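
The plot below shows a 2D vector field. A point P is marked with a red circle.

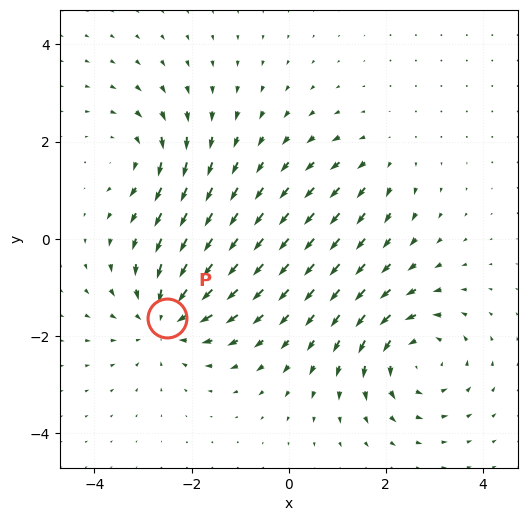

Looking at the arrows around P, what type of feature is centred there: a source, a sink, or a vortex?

At P (-2.5, -1.6) the arrows converge inward. Divergence about -5, curl ≈0 — negative divergence with near-zero curl is a sink.

sink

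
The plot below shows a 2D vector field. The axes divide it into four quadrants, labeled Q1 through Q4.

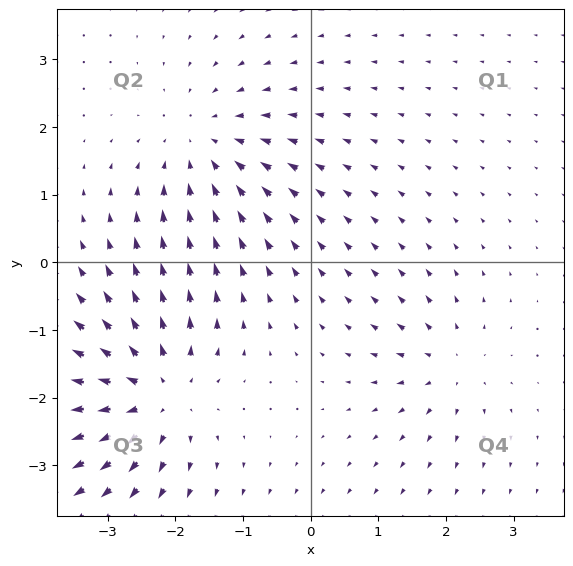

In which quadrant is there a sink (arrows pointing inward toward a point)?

The sink sits at approximately (-1.6, 1.7), which lies in quadrant Q2. The divergence there is about -4, negative as expected for a sink.

Q2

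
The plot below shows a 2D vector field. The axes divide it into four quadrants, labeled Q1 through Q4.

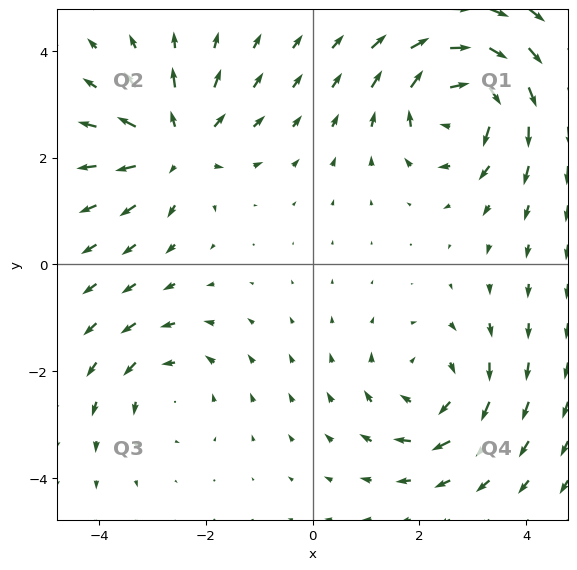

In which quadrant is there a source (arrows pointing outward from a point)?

The source sits at approximately (-2.6, 2.2), which lies in quadrant Q2. The divergence there is about +4, positive as expected for a source.

Q2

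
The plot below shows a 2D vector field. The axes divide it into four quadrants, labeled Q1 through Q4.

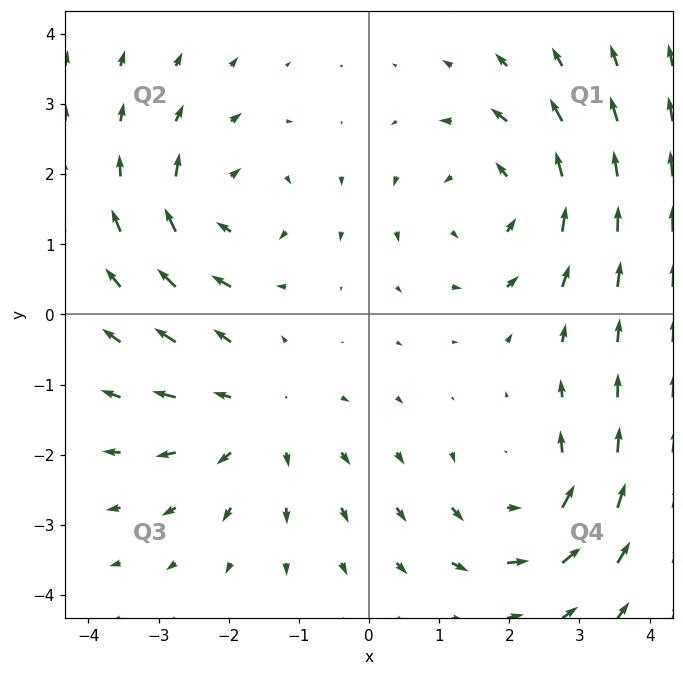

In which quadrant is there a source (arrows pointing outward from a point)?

The source sits at approximately (-1.6, -1.4), which lies in quadrant Q3. The divergence there is about +3, positive as expected for a source.

Q3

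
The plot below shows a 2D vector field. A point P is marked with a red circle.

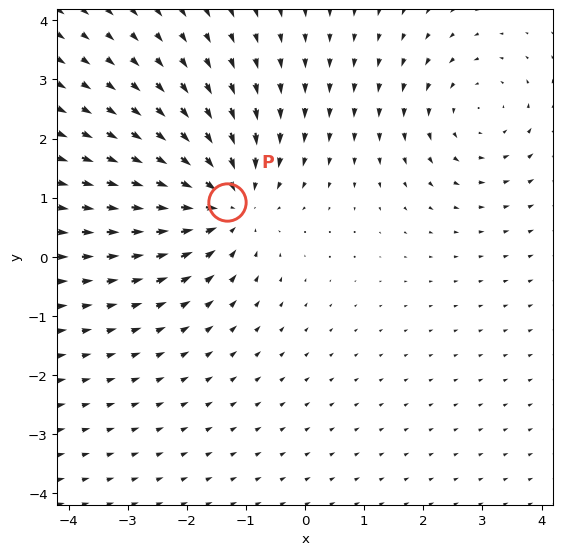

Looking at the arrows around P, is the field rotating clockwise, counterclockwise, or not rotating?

not rotating

Near P at (-1.3, 0.9) the arrows show no circulation. The curl there is ≈0.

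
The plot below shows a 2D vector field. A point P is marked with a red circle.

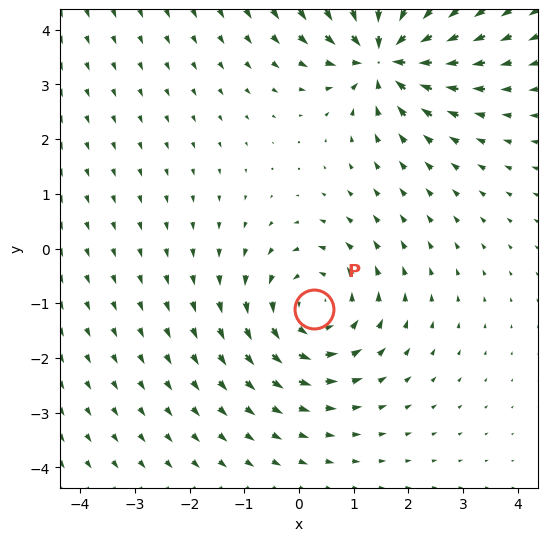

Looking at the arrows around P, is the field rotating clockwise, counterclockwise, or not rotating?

Near P at (0.3, -1.1) the arrows circulate counterclockwise. The curl (z-component) there is about +4; positive curl means counterclockwise rotation.

counterclockwise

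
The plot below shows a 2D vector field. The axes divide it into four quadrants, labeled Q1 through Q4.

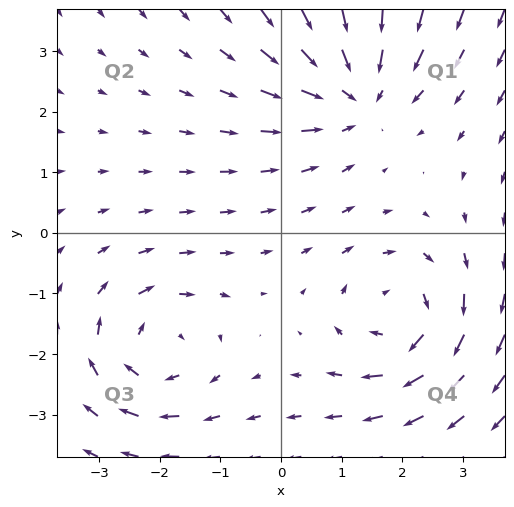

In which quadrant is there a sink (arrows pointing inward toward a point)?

Q1

The sink sits at approximately (1.3, 2.3), which lies in quadrant Q1. The divergence there is about -4, negative as expected for a sink.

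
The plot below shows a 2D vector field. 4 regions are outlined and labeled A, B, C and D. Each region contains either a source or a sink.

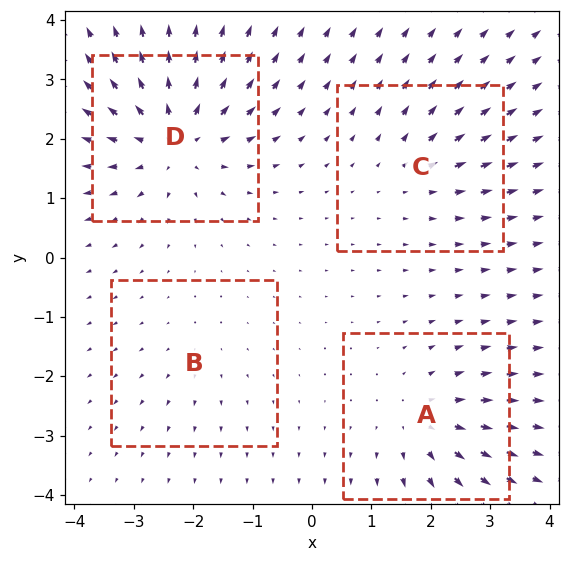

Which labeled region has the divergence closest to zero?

Divergence at each region's feature centre — A: about +5, B: about +2, C: about +3, D: about +7. Region B is closest to zero.

B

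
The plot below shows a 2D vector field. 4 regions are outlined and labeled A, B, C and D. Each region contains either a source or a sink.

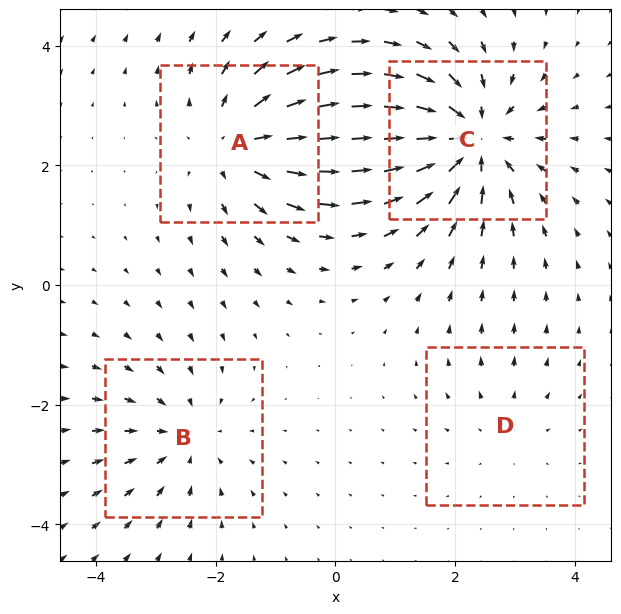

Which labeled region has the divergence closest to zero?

D

Divergence at each region's feature centre — A: about +5, B: about -3, C: about -6, D: about +2. Region D is closest to zero.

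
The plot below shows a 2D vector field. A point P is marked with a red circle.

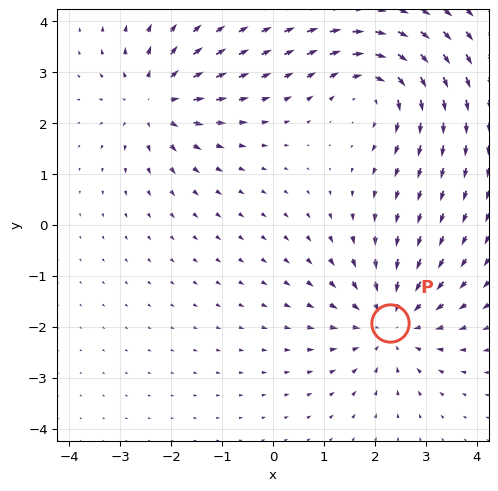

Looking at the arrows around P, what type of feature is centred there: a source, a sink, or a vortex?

At P (2.3, -1.9) the arrows converge inward. Divergence about -4, curl ≈0 — negative divergence with near-zero curl is a sink.

sink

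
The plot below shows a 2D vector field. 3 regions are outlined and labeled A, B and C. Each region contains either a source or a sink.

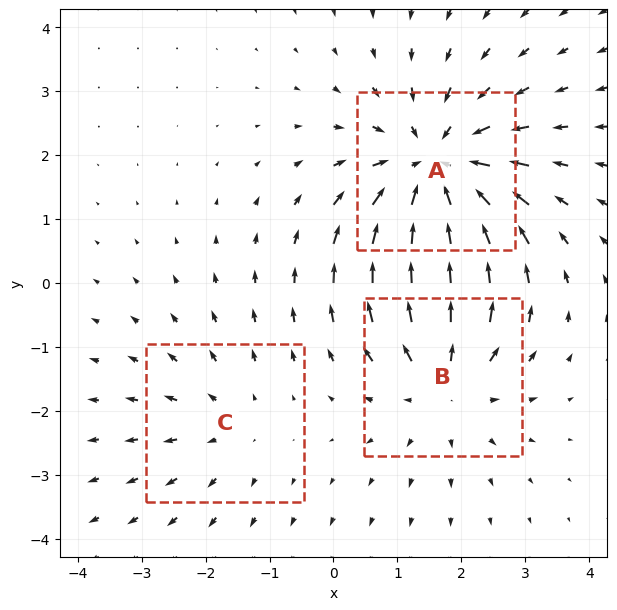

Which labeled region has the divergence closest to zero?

C

Divergence at each region's feature centre — A: about -4, B: about +3, C: about +2. Region C is closest to zero.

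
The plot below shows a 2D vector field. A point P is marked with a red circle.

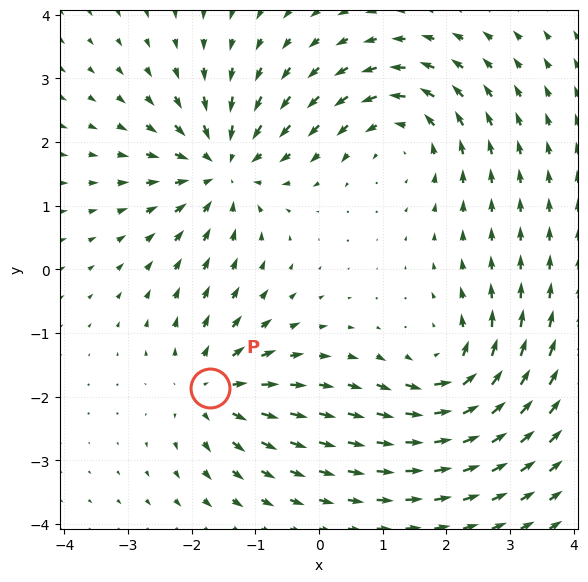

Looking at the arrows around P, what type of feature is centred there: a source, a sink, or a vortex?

At P (-1.7, -1.9) the arrows spread outward. Divergence about +4, curl ≈0 — positive divergence with near-zero curl is a source.

source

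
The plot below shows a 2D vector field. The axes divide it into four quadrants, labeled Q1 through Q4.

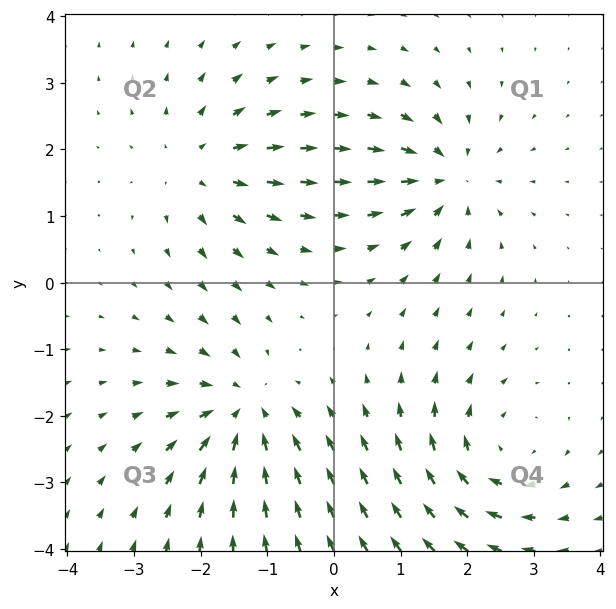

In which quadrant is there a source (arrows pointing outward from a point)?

Q2

The source sits at approximately (-2.0, 1.7), which lies in quadrant Q2. The divergence there is about +3, positive as expected for a source.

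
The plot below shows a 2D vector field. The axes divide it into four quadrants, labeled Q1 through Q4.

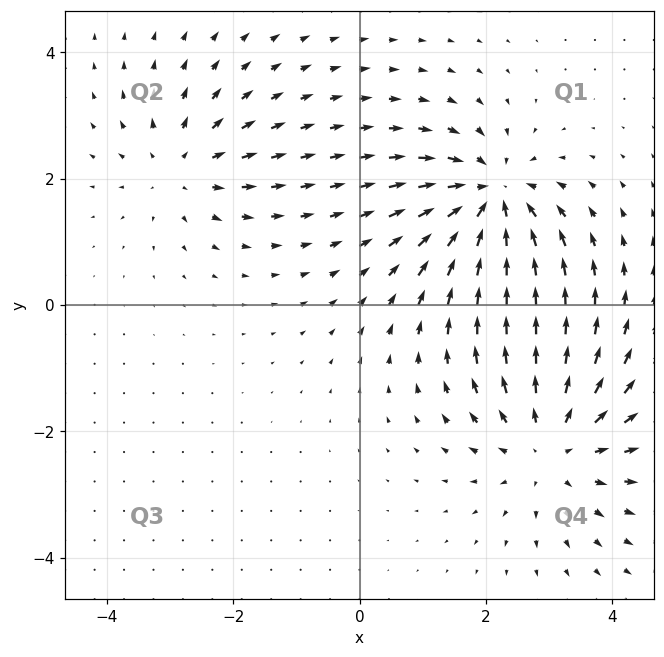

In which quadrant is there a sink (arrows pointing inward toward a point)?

Q1

The sink sits at approximately (2.1, 1.7), which lies in quadrant Q1. The divergence there is about -6, negative as expected for a sink.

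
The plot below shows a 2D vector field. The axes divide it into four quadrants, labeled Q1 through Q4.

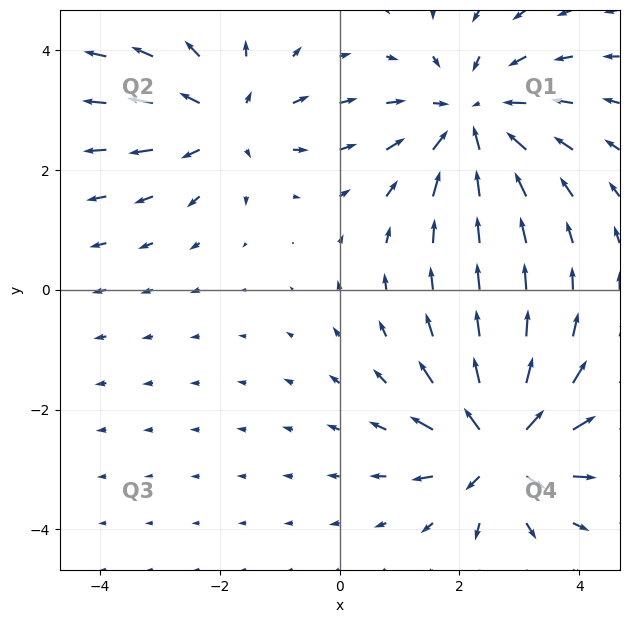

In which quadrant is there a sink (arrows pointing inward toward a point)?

Q1

The sink sits at approximately (2.2, 2.8), which lies in quadrant Q1. The divergence there is about -4, negative as expected for a sink.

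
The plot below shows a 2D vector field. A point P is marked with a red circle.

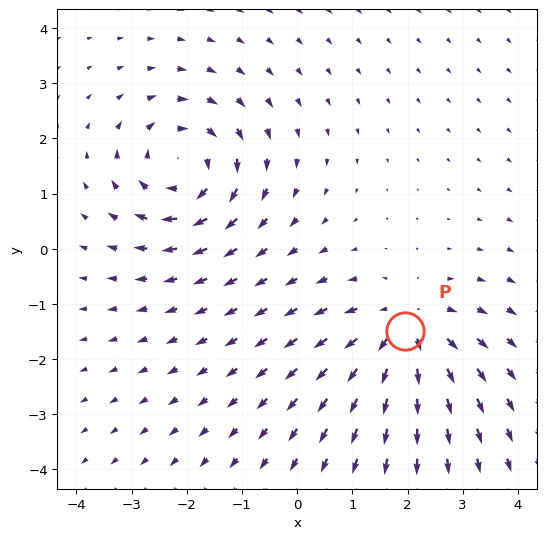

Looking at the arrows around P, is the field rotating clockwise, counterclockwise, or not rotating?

Near P at (2.0, -1.5) the arrows show no circulation. The curl there is ≈0.

not rotating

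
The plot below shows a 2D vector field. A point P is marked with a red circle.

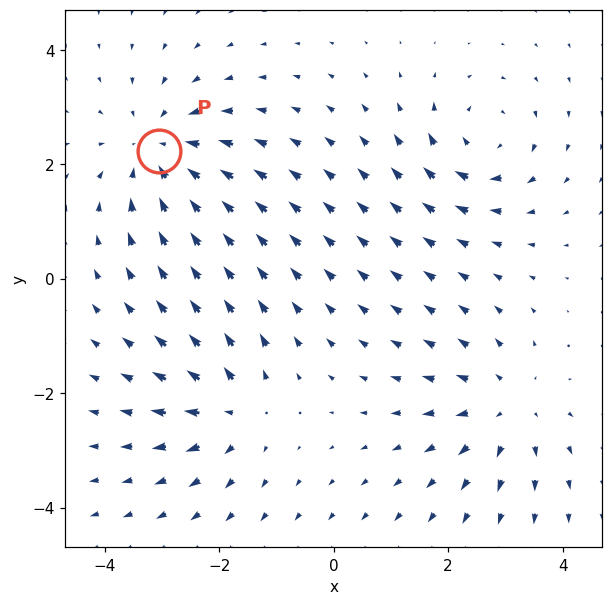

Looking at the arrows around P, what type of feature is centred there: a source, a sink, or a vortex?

At P (-3.1, 2.2) the arrows converge inward. Divergence about -4, curl ≈0 — negative divergence with near-zero curl is a sink.

sink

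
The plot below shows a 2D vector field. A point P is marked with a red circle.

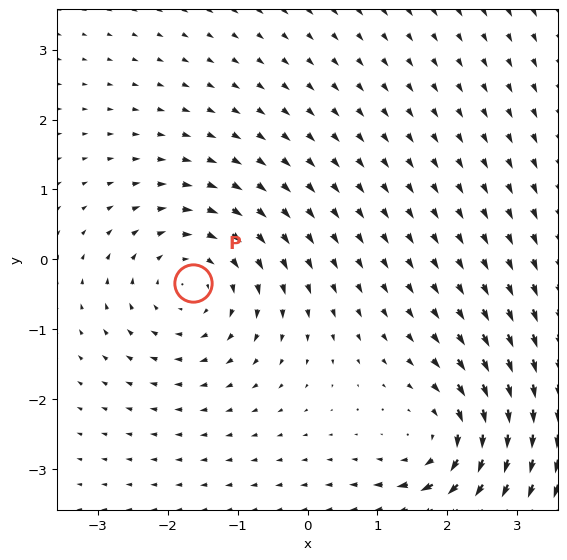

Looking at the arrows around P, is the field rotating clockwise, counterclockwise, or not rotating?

clockwise

Near P at (-1.6, -0.3) the arrows circulate clockwise. The curl (z-component) there is about -4; negative curl means clockwise rotation.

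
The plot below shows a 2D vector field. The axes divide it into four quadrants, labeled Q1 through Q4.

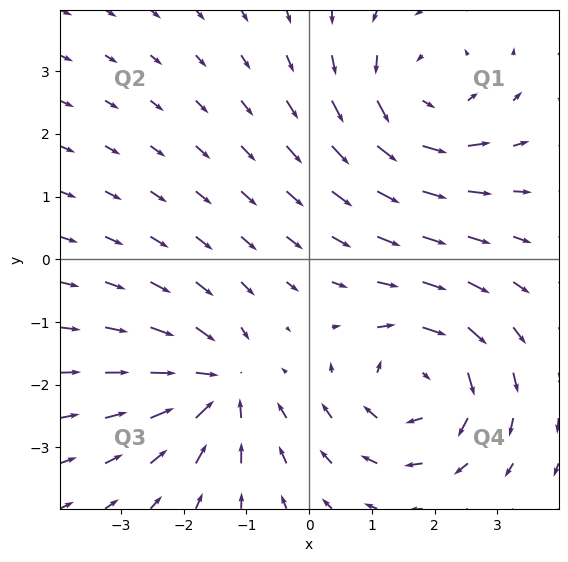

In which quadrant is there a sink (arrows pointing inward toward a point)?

Q3

The sink sits at approximately (-1.4, -2.0), which lies in quadrant Q3. The divergence there is about -4, negative as expected for a sink.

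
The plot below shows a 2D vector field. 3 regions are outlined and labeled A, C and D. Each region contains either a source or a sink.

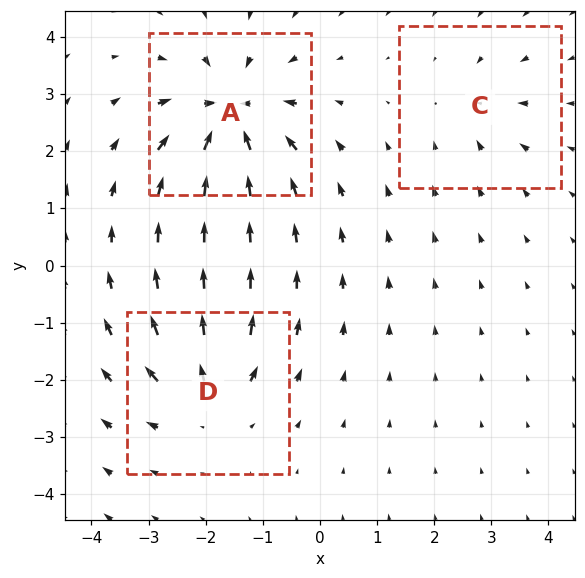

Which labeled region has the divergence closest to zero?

Divergence at each region's feature centre — A: about -6, C: about -3, D: about +4. Region C is closest to zero.

C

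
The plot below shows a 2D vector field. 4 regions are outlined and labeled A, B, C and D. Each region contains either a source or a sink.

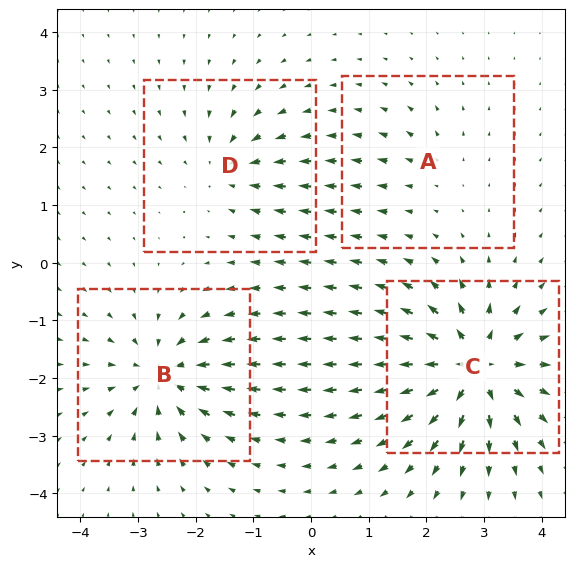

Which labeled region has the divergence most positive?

Divergence at each region's feature centre — A: about +2, B: about -6, C: about +9, D: about -4. Region C is most positive.

C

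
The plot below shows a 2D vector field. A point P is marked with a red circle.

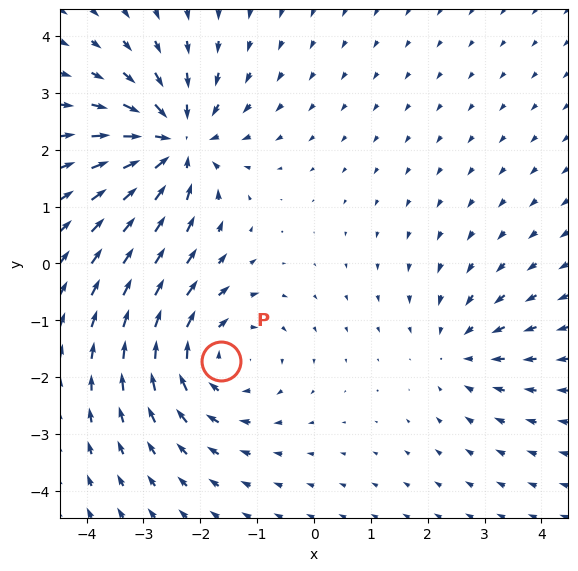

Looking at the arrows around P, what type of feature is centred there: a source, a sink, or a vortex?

vortex

At P (-1.6, -1.7) the arrows circulate clockwise. Divergence ≈0, curl about -4 — near-zero divergence with nonzero curl is a vortex.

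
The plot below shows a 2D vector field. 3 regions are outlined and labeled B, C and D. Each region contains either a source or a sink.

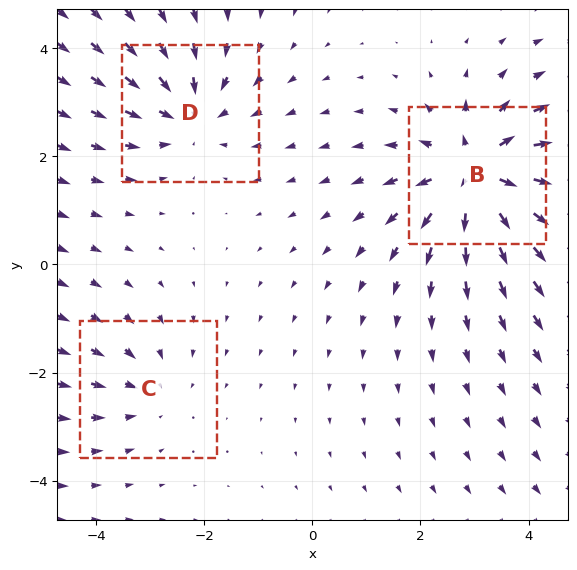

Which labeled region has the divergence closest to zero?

Divergence at each region's feature centre — B: about +5, C: about -2, D: about -3. Region C is closest to zero.

C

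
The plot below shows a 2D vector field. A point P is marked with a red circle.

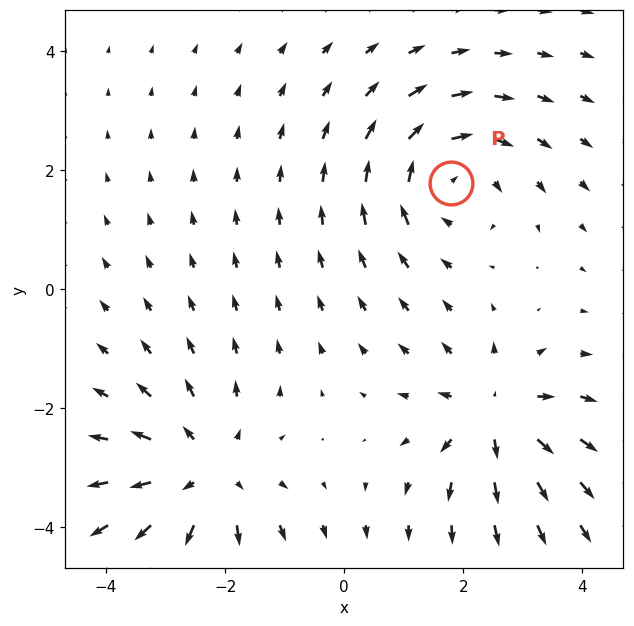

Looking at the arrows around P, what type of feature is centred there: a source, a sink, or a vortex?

At P (1.8, 1.8) the arrows circulate clockwise. Divergence ≈0, curl about -3 — near-zero divergence with nonzero curl is a vortex.

vortex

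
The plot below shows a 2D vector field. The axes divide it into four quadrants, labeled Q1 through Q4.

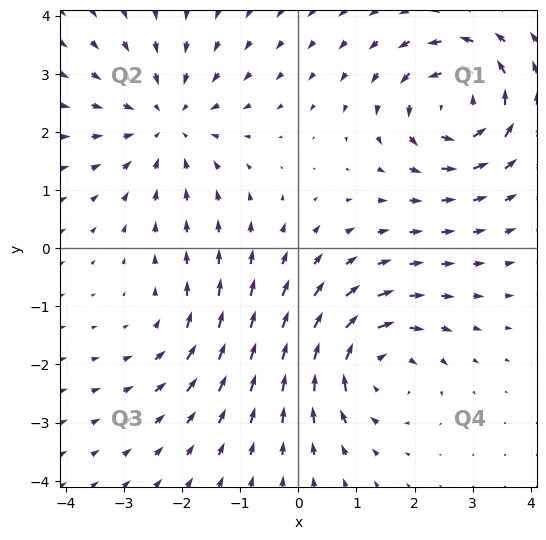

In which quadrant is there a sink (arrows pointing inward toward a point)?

Q2

The sink sits at approximately (-2.3, 2.2), which lies in quadrant Q2. The divergence there is about -4, negative as expected for a sink.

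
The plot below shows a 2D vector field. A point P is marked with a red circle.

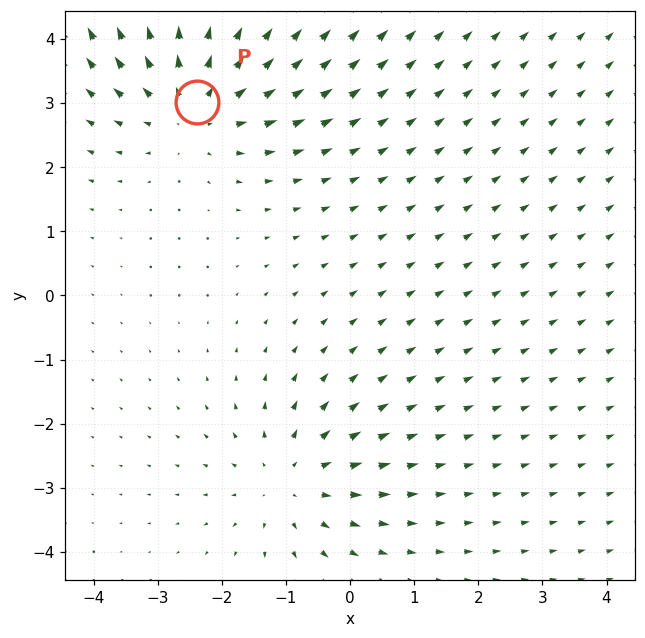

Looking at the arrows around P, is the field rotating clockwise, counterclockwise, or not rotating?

Near P at (-2.4, 3.0) the arrows show no circulation. The curl there is ≈0.

not rotating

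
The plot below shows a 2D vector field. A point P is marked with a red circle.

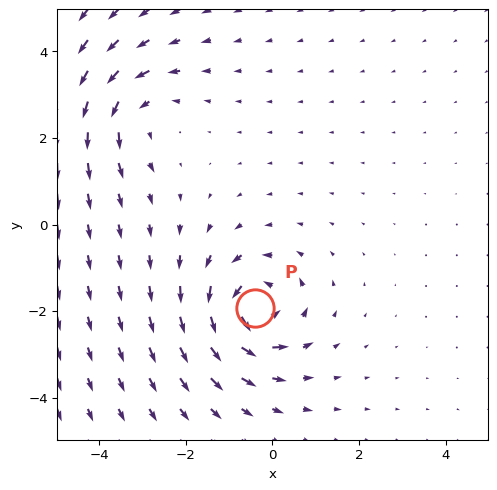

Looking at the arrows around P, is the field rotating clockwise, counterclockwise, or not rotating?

Near P at (-0.4, -1.9) the arrows circulate counterclockwise. The curl (z-component) there is about +6; positive curl means counterclockwise rotation.

counterclockwise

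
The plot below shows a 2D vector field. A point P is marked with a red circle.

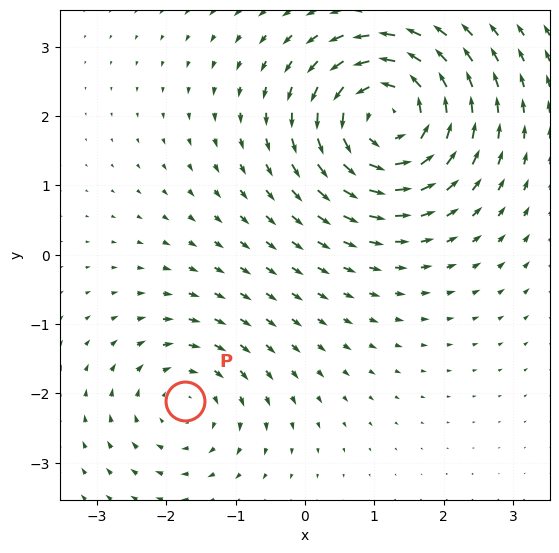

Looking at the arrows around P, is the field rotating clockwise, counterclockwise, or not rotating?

Near P at (-1.7, -2.1) the arrows circulate clockwise. The curl (z-component) there is about -3; negative curl means clockwise rotation.

clockwise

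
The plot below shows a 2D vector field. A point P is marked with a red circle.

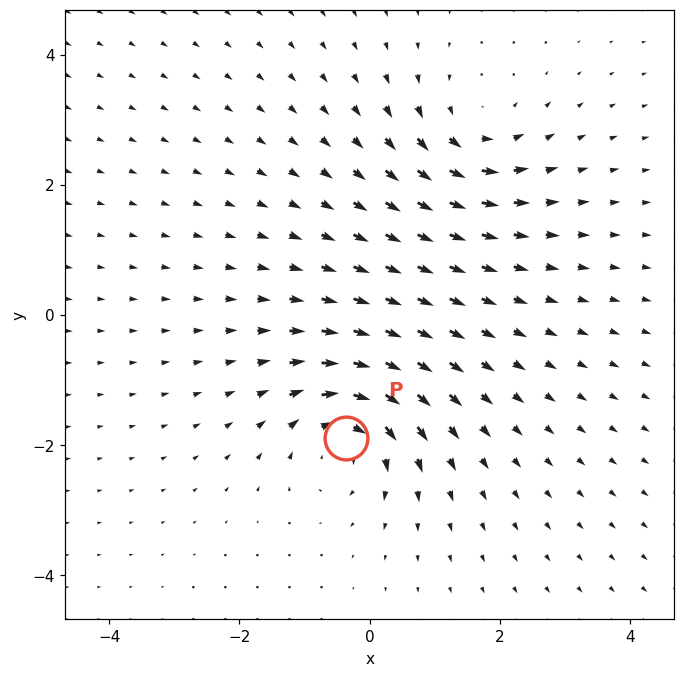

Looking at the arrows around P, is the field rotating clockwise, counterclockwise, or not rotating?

clockwise

Near P at (-0.4, -1.9) the arrows circulate clockwise. The curl (z-component) there is about -4; negative curl means clockwise rotation.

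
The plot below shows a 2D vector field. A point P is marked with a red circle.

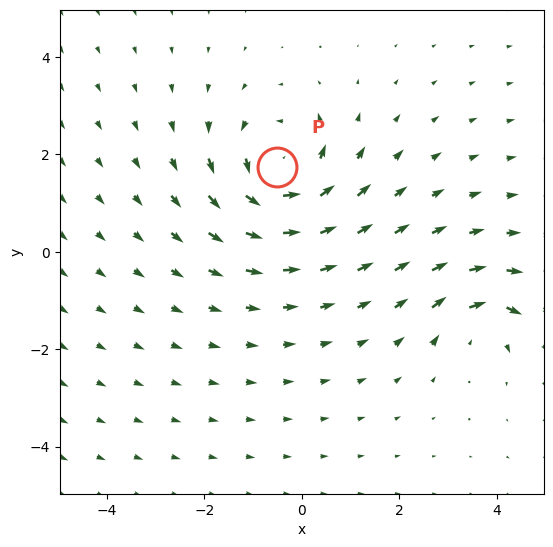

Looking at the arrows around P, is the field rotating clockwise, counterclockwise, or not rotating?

counterclockwise

Near P at (-0.5, 1.7) the arrows circulate counterclockwise. The curl (z-component) there is about +5; positive curl means counterclockwise rotation.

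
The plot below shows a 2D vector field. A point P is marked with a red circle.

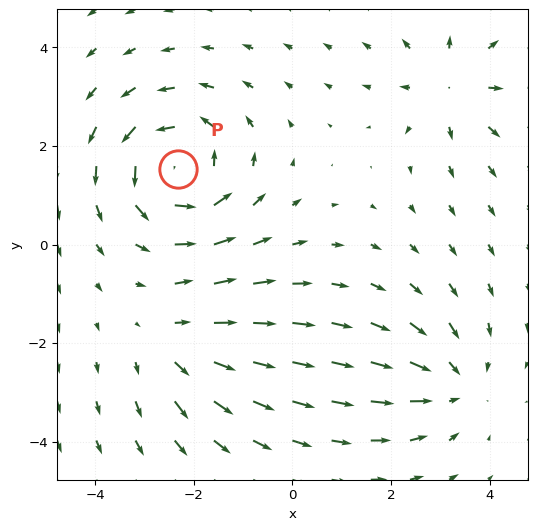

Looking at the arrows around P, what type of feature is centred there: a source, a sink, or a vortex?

vortex

At P (-2.3, 1.5) the arrows circulate counterclockwise. Divergence ≈0, curl about +4 — near-zero divergence with nonzero curl is a vortex.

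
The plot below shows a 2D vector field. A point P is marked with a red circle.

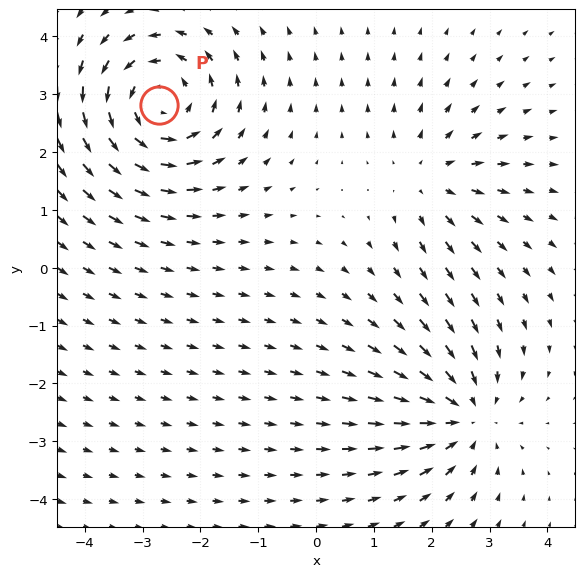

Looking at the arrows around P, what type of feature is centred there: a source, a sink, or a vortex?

At P (-2.7, 2.8) the arrows circulate counterclockwise. Divergence ≈0, curl about +5 — near-zero divergence with nonzero curl is a vortex.

vortex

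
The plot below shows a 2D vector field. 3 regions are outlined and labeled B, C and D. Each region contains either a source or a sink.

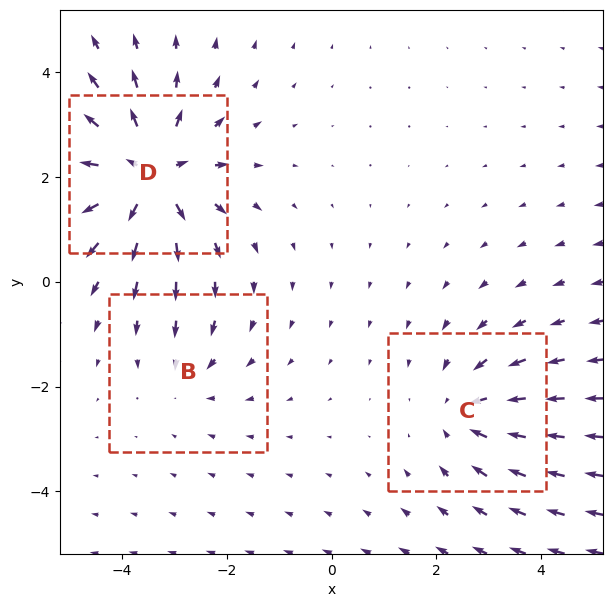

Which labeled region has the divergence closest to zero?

Divergence at each region's feature centre — B: about -2, C: about -3, D: about +5. Region B is closest to zero.

B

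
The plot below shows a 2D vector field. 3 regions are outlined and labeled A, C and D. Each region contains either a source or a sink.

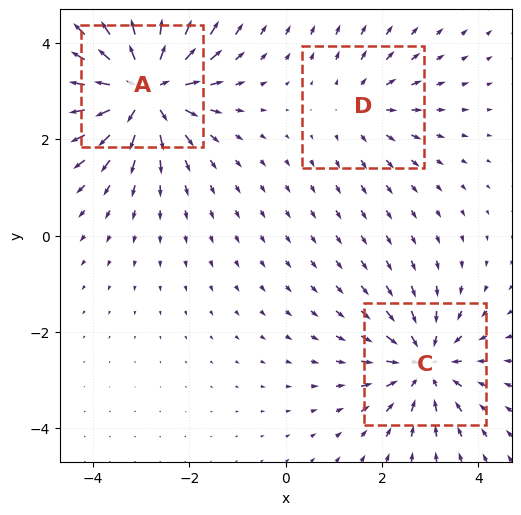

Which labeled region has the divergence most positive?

A

Divergence at each region's feature centre — A: about +5, C: about -4, D: about +2. Region A is most positive.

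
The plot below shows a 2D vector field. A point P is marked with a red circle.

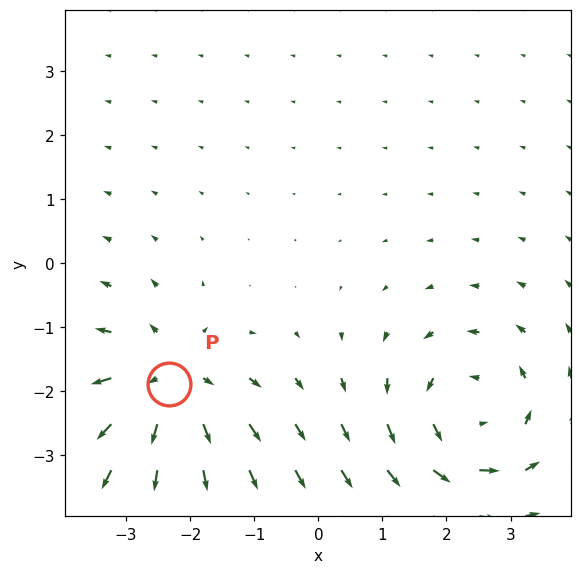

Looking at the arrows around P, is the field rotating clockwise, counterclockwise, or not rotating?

Near P at (-2.3, -1.9) the arrows show no circulation. The curl there is ≈0.

not rotating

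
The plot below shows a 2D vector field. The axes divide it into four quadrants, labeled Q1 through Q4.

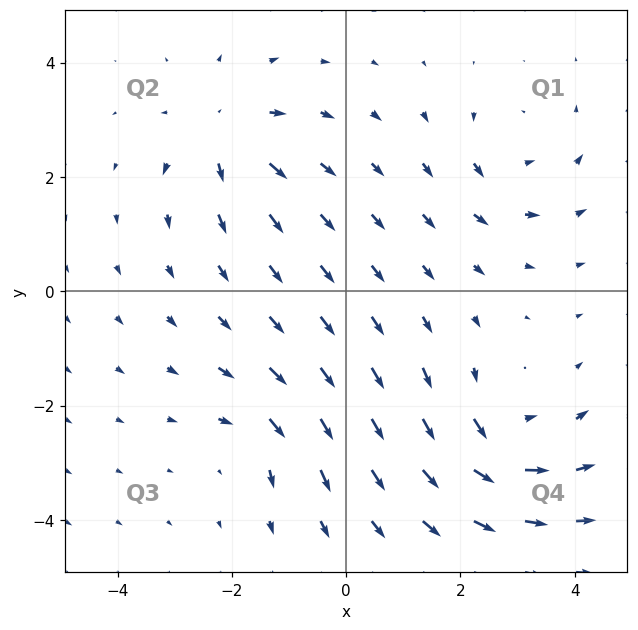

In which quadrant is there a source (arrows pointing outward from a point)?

The source sits at approximately (-2.2, 2.8), which lies in quadrant Q2. The divergence there is about +5, positive as expected for a source.

Q2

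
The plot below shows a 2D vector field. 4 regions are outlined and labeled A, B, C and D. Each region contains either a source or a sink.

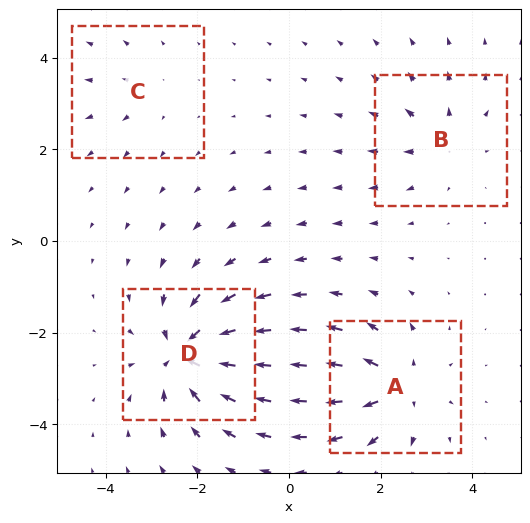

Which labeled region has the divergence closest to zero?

Divergence at each region's feature centre — A: about +6, B: about +4, C: about +2, D: about -8. Region C is closest to zero.

C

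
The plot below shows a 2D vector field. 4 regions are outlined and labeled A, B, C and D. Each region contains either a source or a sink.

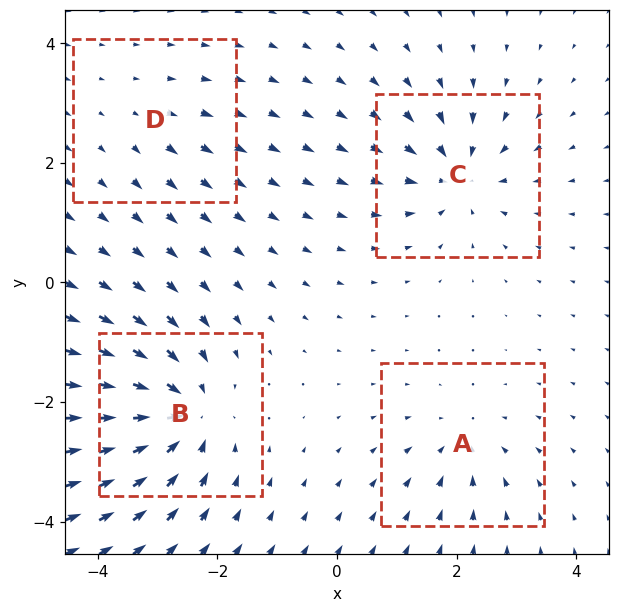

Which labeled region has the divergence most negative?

B

Divergence at each region's feature centre — A: about -4, B: about -7, C: about -6, D: about +2. Region B is most negative.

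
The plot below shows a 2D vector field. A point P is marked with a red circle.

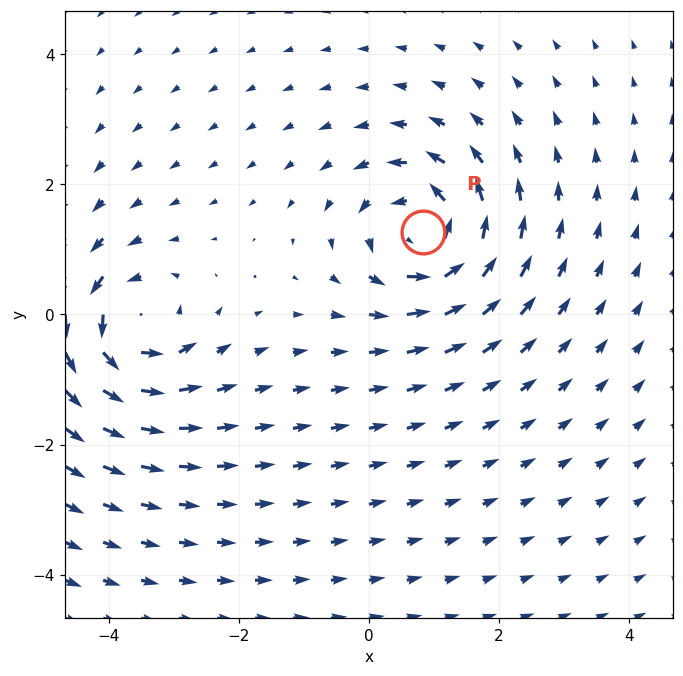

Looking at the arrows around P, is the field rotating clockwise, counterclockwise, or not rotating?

Near P at (0.8, 1.3) the arrows circulate counterclockwise. The curl (z-component) there is about +5; positive curl means counterclockwise rotation.

counterclockwise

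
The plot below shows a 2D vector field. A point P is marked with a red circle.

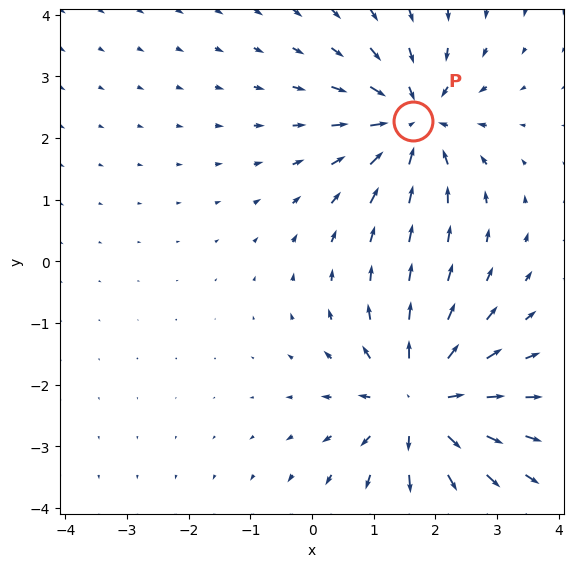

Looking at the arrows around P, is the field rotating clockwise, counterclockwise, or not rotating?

Near P at (1.6, 2.3) the arrows show no circulation. The curl there is ≈0.

not rotating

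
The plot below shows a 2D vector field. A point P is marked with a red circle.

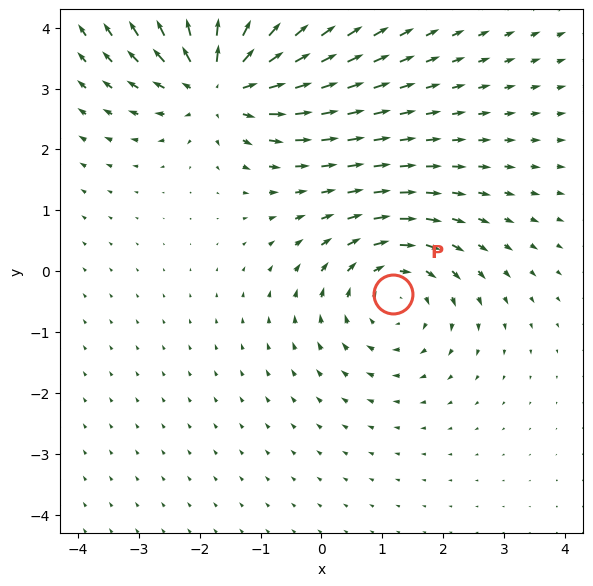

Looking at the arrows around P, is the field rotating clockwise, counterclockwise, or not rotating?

clockwise

Near P at (1.2, -0.4) the arrows circulate clockwise. The curl (z-component) there is about -3; negative curl means clockwise rotation.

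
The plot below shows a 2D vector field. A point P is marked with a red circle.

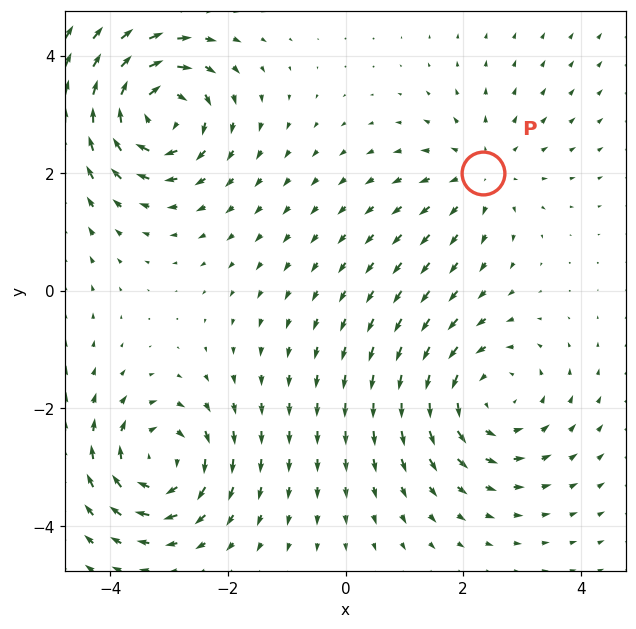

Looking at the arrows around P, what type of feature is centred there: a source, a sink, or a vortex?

source

At P (2.3, 2.0) the arrows spread outward. Divergence about +3, curl ≈0 — positive divergence with near-zero curl is a source.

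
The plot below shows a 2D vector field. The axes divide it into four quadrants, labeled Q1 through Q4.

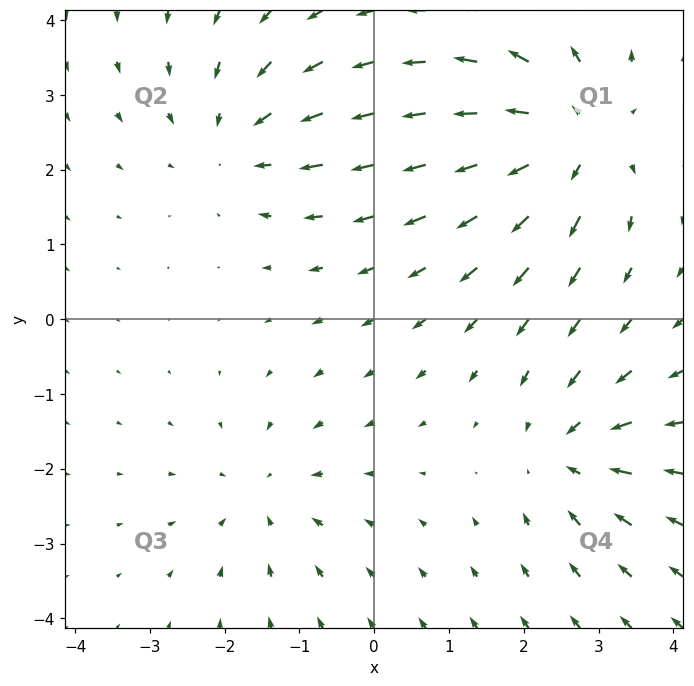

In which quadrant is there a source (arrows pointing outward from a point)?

The source sits at approximately (2.7, 2.5), which lies in quadrant Q1. The divergence there is about +5, positive as expected for a source.

Q1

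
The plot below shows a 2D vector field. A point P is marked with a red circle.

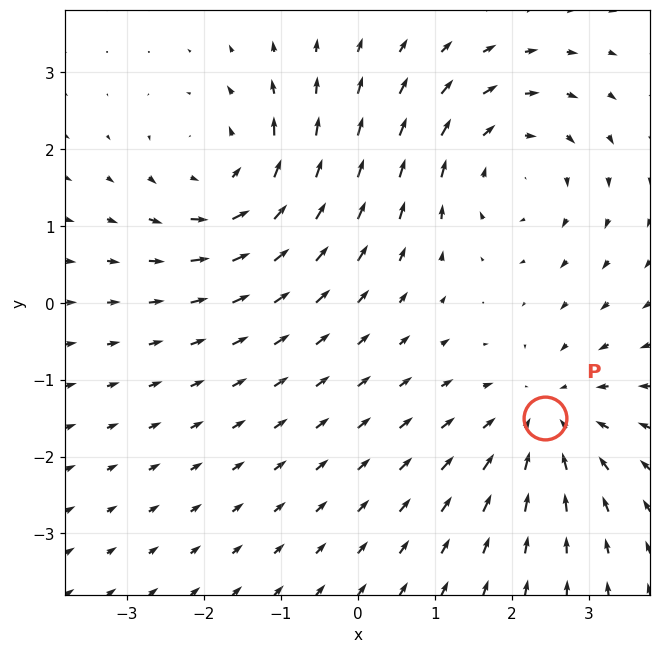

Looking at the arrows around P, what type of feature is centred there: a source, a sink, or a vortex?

sink

At P (2.4, -1.5) the arrows converge inward. Divergence about -4, curl ≈0 — negative divergence with near-zero curl is a sink.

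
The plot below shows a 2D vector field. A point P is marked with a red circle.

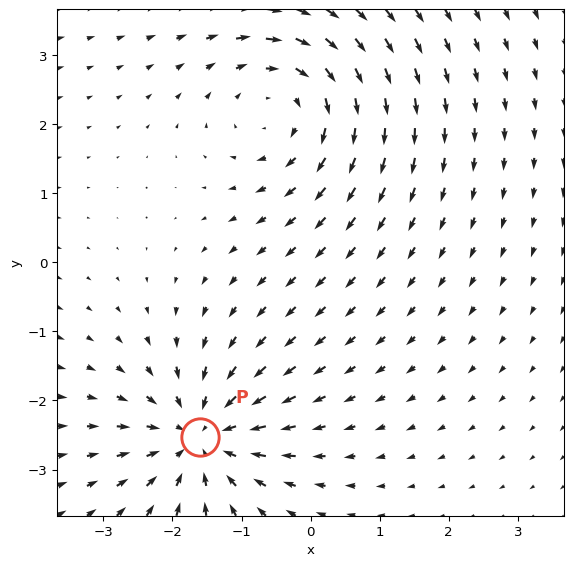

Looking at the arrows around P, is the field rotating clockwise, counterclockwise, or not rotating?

not rotating

Near P at (-1.6, -2.5) the arrows show no circulation. The curl there is ≈0.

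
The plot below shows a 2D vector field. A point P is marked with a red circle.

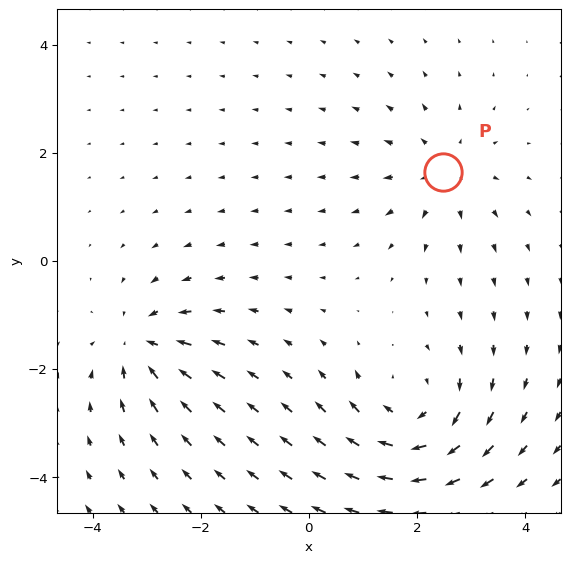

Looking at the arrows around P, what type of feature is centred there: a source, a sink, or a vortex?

At P (2.5, 1.6) the arrows spread outward. Divergence about +3, curl ≈0 — positive divergence with near-zero curl is a source.

source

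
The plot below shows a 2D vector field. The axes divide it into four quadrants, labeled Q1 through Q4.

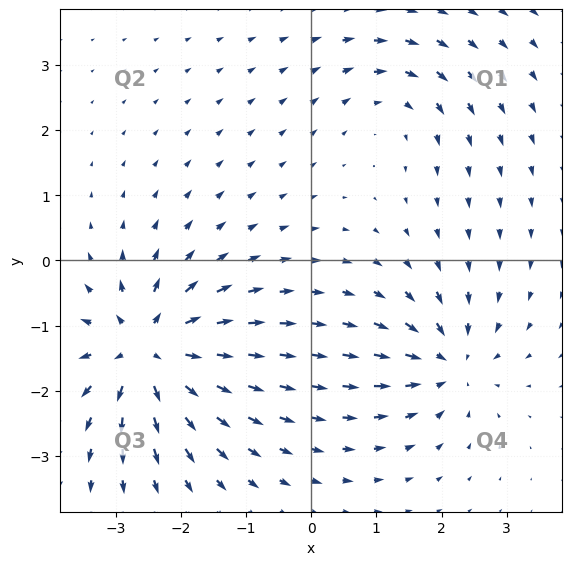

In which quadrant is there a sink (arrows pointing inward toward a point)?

The sink sits at approximately (2.1, -1.6), which lies in quadrant Q4. The divergence there is about -4, negative as expected for a sink.

Q4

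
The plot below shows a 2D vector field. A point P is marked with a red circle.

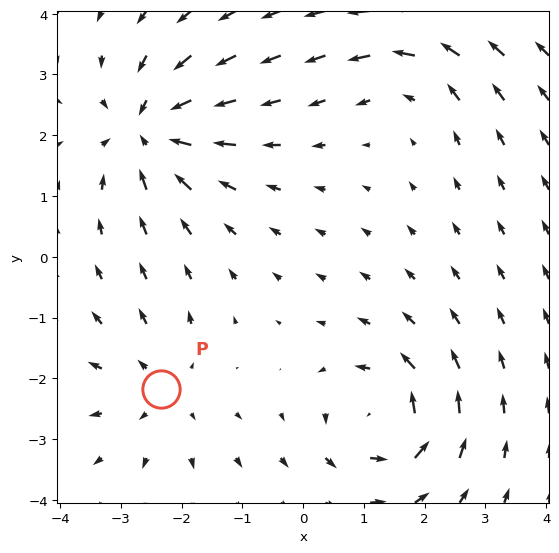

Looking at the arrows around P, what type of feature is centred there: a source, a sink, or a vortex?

source

At P (-2.3, -2.2) the arrows spread outward. Divergence about +3, curl ≈0 — positive divergence with near-zero curl is a source.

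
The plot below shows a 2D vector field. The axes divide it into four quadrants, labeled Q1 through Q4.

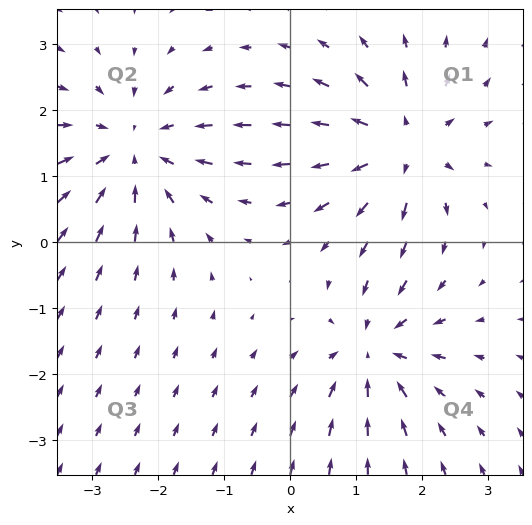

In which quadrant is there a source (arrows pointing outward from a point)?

Q1

The source sits at approximately (1.7, 1.5), which lies in quadrant Q1. The divergence there is about +5, positive as expected for a source.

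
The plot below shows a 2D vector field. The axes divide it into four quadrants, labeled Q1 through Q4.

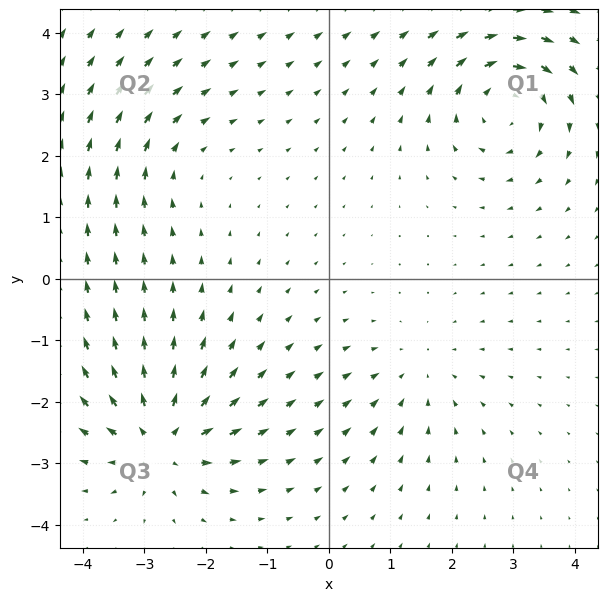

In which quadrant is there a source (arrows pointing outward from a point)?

Q3

The source sits at approximately (-2.7, -2.6), which lies in quadrant Q3. The divergence there is about +6, positive as expected for a source.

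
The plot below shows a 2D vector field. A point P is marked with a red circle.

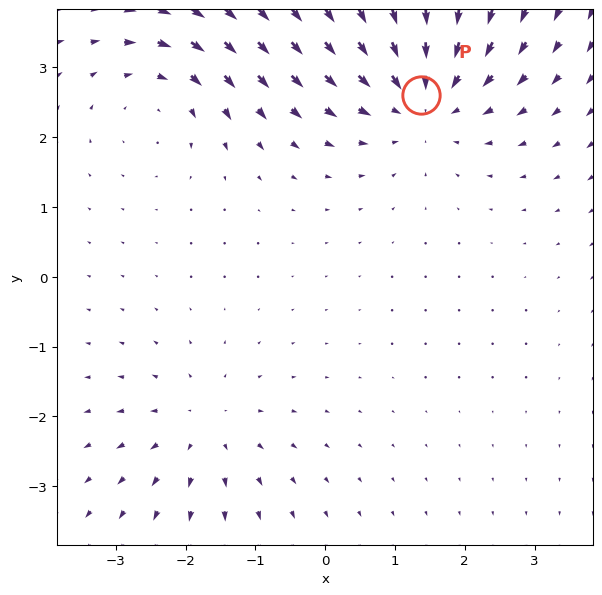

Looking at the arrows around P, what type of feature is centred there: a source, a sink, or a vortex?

At P (1.4, 2.6) the arrows converge inward. Divergence about -4, curl ≈0 — negative divergence with near-zero curl is a sink.

sink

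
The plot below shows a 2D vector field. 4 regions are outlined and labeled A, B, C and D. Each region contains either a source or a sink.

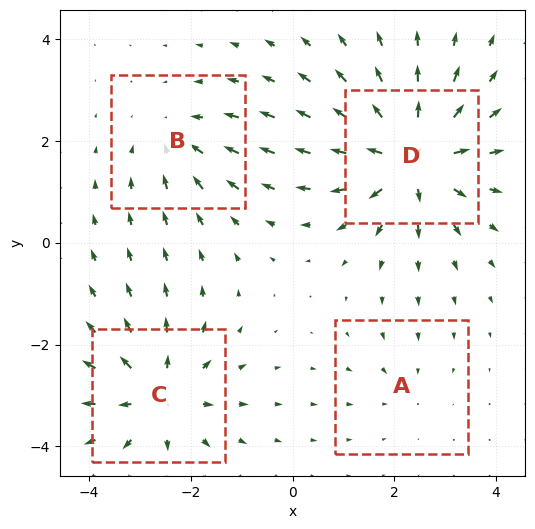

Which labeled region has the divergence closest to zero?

A

Divergence at each region's feature centre — A: about -2, B: about -3, C: about +5, D: about +7. Region A is closest to zero.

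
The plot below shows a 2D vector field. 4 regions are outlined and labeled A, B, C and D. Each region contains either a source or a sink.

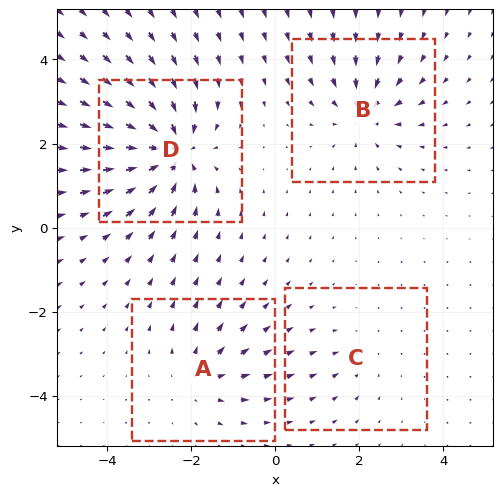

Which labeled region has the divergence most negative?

D

Divergence at each region's feature centre — A: about +4, B: about -5, C: about -2, D: about -8. Region D is most negative.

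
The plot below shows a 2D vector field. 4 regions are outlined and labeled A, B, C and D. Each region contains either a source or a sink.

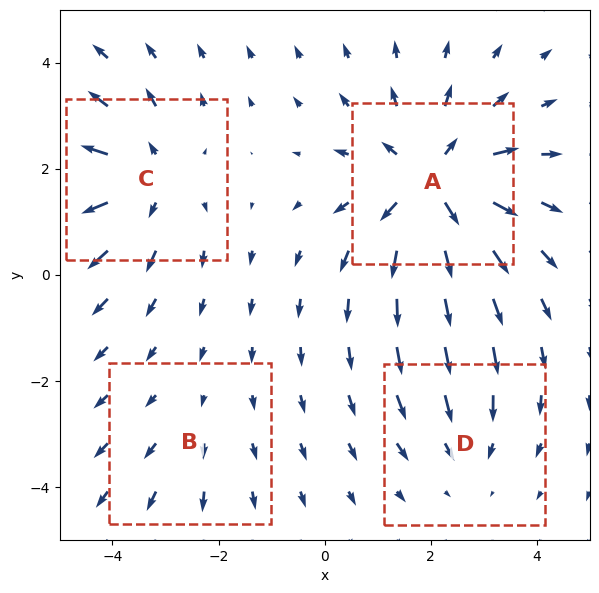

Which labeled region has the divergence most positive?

Divergence at each region's feature centre — A: about +6, B: about +2, C: about +5, D: about -3. Region A is most positive.

A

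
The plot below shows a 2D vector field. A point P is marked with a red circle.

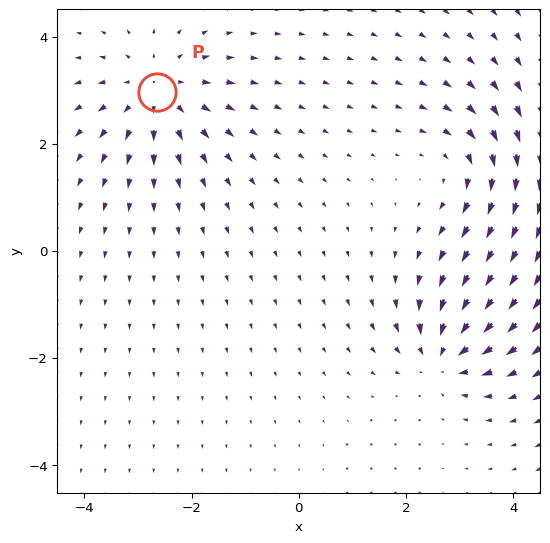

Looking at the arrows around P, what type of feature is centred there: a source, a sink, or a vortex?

At P (-2.6, 3.0) the arrows spread outward. Divergence about +4, curl ≈0 — positive divergence with near-zero curl is a source.

source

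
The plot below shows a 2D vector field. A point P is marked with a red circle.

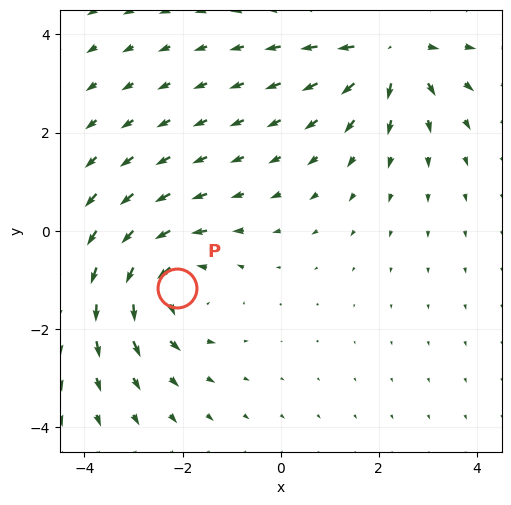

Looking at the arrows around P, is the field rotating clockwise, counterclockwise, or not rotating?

counterclockwise

Near P at (-2.1, -1.2) the arrows circulate counterclockwise. The curl (z-component) there is about +4; positive curl means counterclockwise rotation.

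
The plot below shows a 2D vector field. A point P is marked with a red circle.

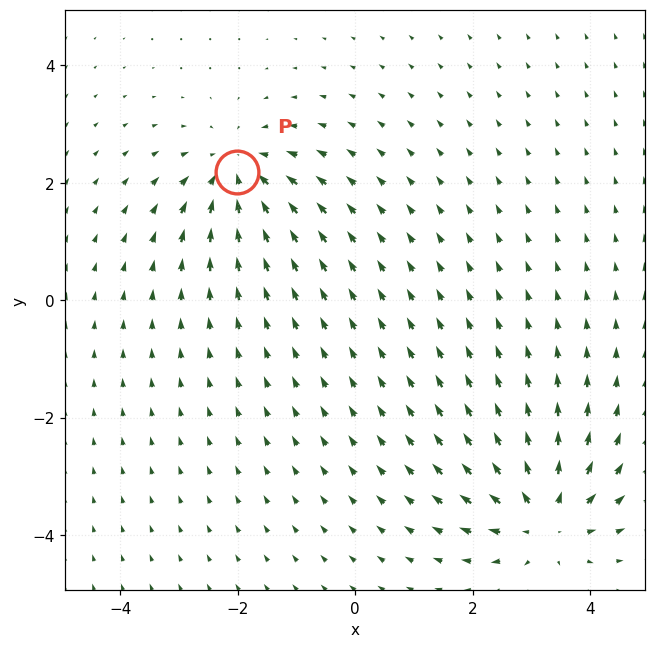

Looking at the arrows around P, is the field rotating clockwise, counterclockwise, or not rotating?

Near P at (-2.0, 2.2) the arrows show no circulation. The curl there is ≈0.

not rotating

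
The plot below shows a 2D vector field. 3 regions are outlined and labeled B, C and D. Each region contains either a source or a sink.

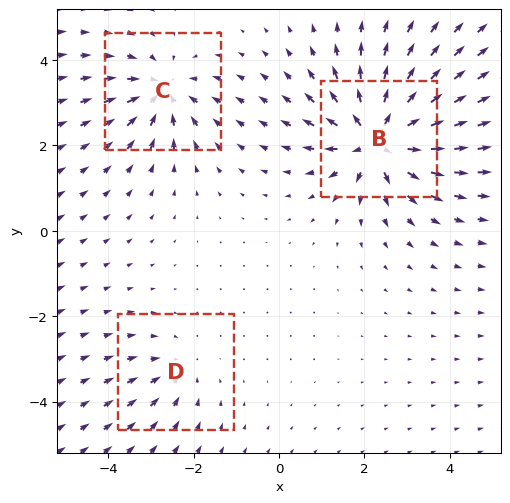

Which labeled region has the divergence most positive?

B

Divergence at each region's feature centre — B: about +6, C: about -4, D: about -2. Region B is most positive.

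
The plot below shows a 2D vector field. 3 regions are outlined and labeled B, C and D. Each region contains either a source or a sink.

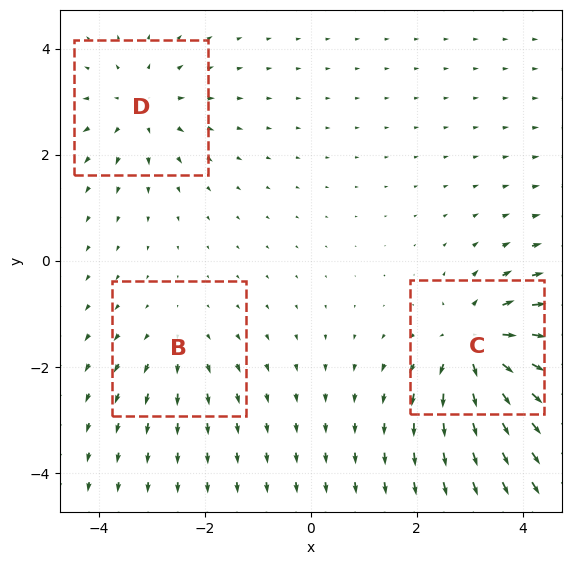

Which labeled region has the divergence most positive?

Divergence at each region's feature centre — B: about +2, C: about +5, D: about +3. Region C is most positive.

C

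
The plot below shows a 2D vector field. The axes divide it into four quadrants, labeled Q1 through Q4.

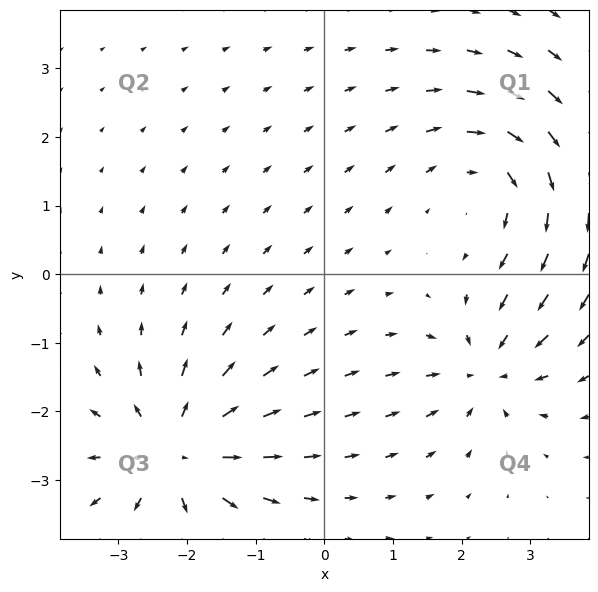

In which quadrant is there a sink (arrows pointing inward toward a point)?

The sink sits at approximately (2.4, -1.4), which lies in quadrant Q4. The divergence there is about -4, negative as expected for a sink.

Q4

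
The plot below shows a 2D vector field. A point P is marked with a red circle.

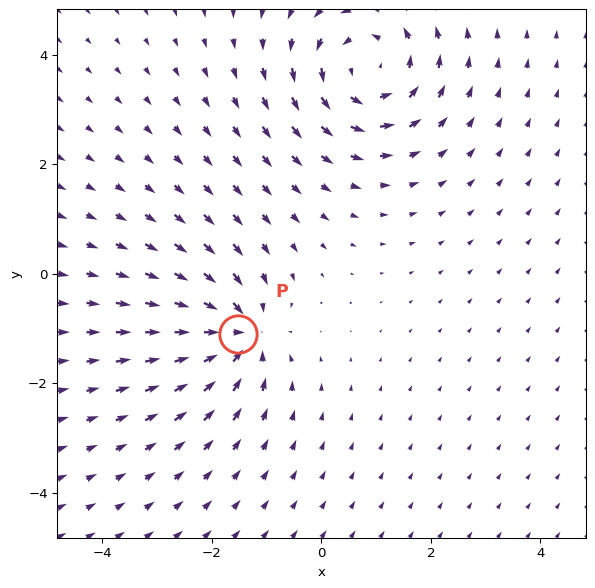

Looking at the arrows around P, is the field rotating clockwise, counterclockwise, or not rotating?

not rotating

Near P at (-1.5, -1.1) the arrows show no circulation. The curl there is ≈0.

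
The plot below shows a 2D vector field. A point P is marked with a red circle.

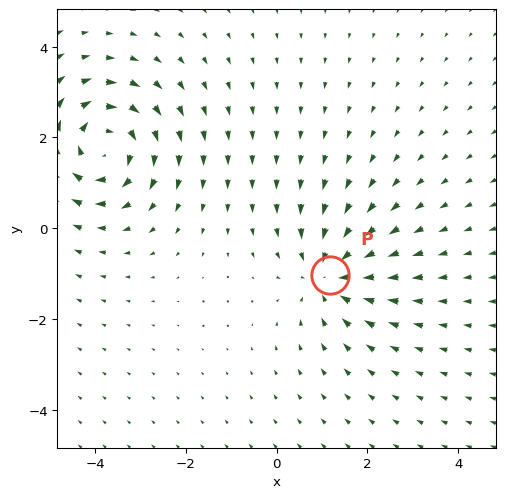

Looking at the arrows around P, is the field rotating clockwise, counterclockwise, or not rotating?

not rotating

Near P at (1.2, -1.0) the arrows show no circulation. The curl there is ≈0.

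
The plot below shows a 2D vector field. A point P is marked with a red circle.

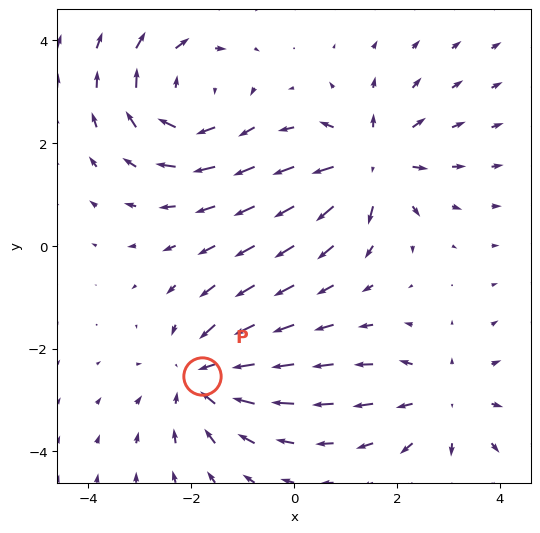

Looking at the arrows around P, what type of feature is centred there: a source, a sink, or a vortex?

At P (-1.8, -2.5) the arrows converge inward. Divergence about -3, curl ≈0 — negative divergence with near-zero curl is a sink.

sink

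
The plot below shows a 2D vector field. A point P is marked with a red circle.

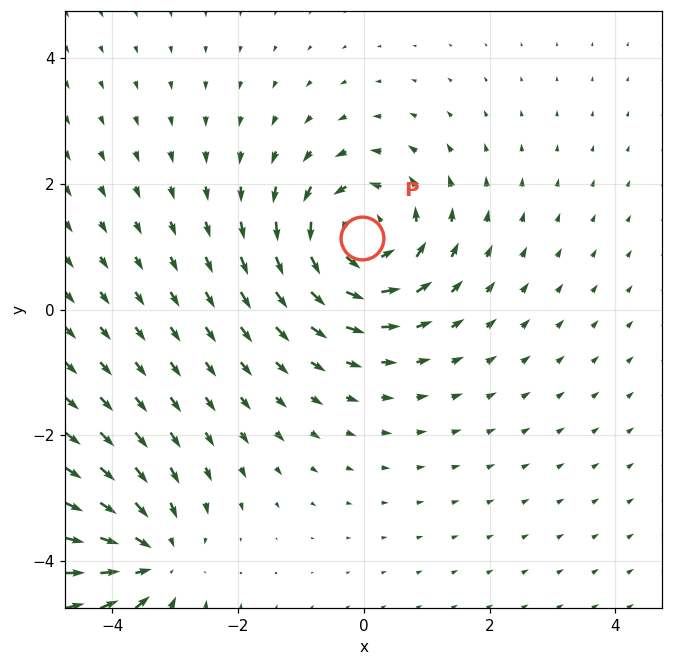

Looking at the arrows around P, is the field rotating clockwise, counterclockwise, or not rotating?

Near P at (-0.0, 1.1) the arrows circulate counterclockwise. The curl (z-component) there is about +4; positive curl means counterclockwise rotation.

counterclockwise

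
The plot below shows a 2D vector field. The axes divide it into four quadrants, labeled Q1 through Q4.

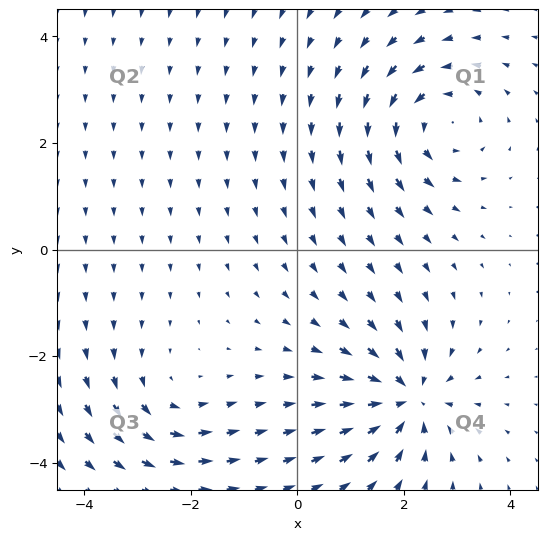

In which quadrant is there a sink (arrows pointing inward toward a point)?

Q4

The sink sits at approximately (2.1, -2.8), which lies in quadrant Q4. The divergence there is about -5, negative as expected for a sink.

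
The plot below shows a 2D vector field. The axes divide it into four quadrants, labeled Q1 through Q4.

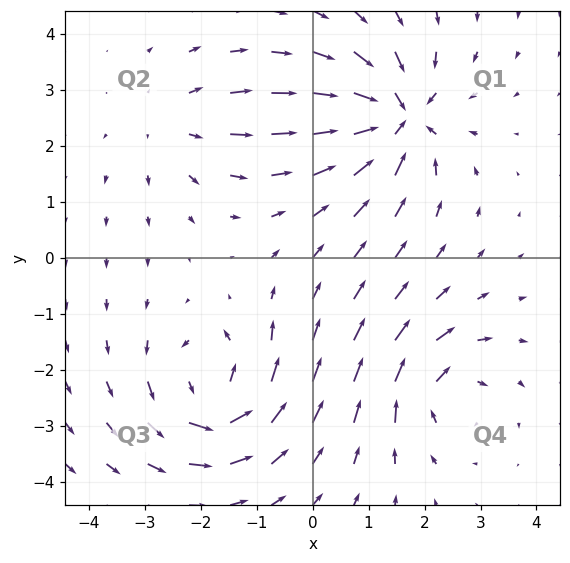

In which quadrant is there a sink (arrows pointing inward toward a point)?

Q1

The sink sits at approximately (1.5, 2.5), which lies in quadrant Q1. The divergence there is about -6, negative as expected for a sink.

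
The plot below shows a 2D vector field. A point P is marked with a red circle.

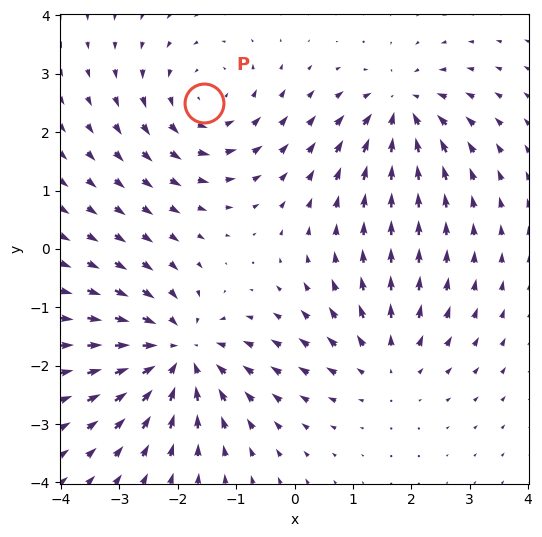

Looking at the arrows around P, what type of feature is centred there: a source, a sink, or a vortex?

At P (-1.6, 2.5) the arrows circulate counterclockwise. Divergence ≈0, curl about +3 — near-zero divergence with nonzero curl is a vortex.

vortex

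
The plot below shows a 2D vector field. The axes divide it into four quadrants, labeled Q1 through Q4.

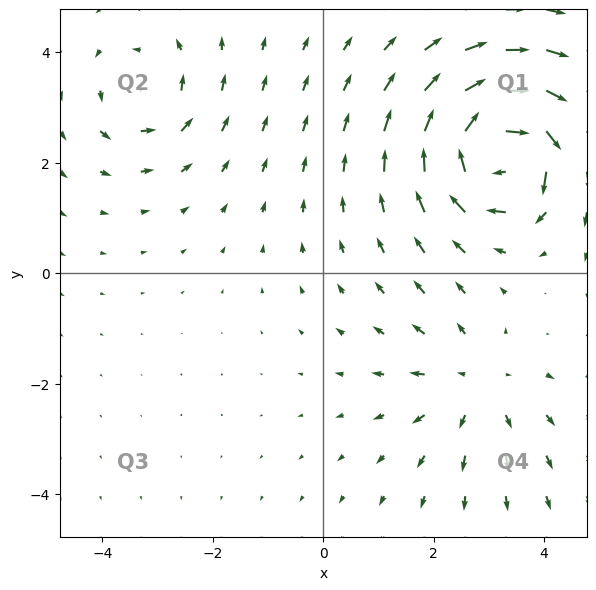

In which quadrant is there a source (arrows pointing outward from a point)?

The source sits at approximately (2.8, -2.0), which lies in quadrant Q4. The divergence there is about +3, positive as expected for a source.

Q4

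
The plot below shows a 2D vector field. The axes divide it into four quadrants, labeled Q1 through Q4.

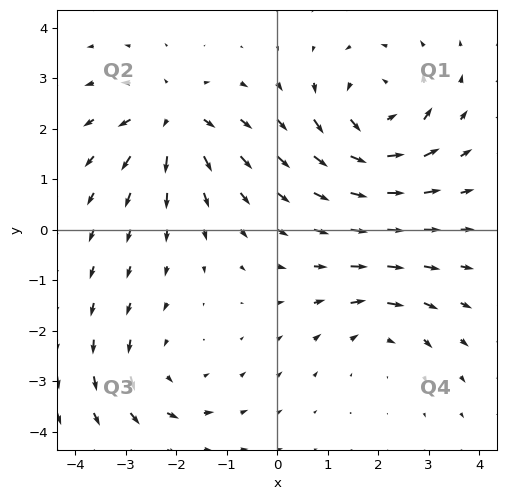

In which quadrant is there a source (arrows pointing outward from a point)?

The source sits at approximately (-2.0, 2.2), which lies in quadrant Q2. The divergence there is about +5, positive as expected for a source.

Q2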